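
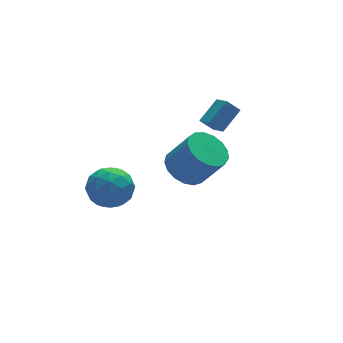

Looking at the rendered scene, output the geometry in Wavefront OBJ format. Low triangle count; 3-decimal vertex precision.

v -2.215 3.785 -0.422
v -1.431 4.648 -0.384
v -0.989 2.712 -1.376
v -0.205 3.575 -1.338
v -0.495 3.008 -0.361
v -1.253 3.671 0.229
v -1.167 3.689 -1.989
v -1.925 4.352 -1.399
v -0.783 4.589 -1.353
v -0.368 4.168 -0.347
v -2.052 3.192 -1.413
v -1.637 2.771 -0.407
v -1.931 4.311 -0.319
v -0.489 3.049 -1.441
v -0.66 2.716 -0.866
v -0.199 3.223 -0.844
v -1.826 3.737 0.041
v -1.365 4.244 0.063
v -0.815 3.28 0.077
v -1.055 3.116 -1.823
v -0.594 3.623 -1.801
v -2.221 4.137 -0.916
v -1.76 4.644 -0.894
v -1.605 4.08 -1.837
v -1.089 4.783 -0.867
v -0.368 4.152 -1.427
v -0.933 4.219 -1.81
v -1.379 4.609 -1.463
v -0.845 4.536 -0.275
v -0.124 3.905 -0.836
v -0.295 3.572 -0.261
v -0.74 3.962 0.085
v -0.464 4.501 -0.844
v -2.296 3.455 -0.924
v -1.575 2.824 -1.485
v -1.68 3.398 -1.845
v -2.125 3.788 -1.499
v -2.052 3.208 -0.333
v -1.331 2.577 -0.893
v -1.041 2.751 -0.297
v -1.487 3.141 0.05
v -1.956 2.859 -0.916
v 0.327 -0.674 3.185
v 1.062 -1.1 2.621
v 1.789 -1.792 4.091
v 1.053 -1.366 4.655
v 1.243 -0.662 2.737
v 1.97 -1.354 4.208
v 1.214 -0.227 2.957
v 1.941 -0.918 4.427
v 0.982 0.106 3.228
v 1.709 -0.586 4.698
v 0.6 0.26 3.49
v 1.327 -0.432 4.96
v 0.155 0.2 3.681
v 0.882 -0.492 5.151
v -0.251 -0.06 3.759
v 0.476 -0.752 5.23
v -0.524 -0.461 3.706
v 0.203 -1.153 5.176
v -0.603 -0.911 3.533
v 0.124 -1.603 5.003
v -0.468 -1.306 3.28
v 0.259 -1.998 4.751
v -0.152 -1.557 3.006
v 0.575 -2.249 4.476
v 0.274 -1.605 2.772
v 1.001 -2.297 4.243
v 0.712 -1.441 2.633
v 1.439 -2.132 4.104
v 2.409 1.188 4.063
v 3.465 1.633 4.815
v 2.373 2.069 3.591
v 3.429 2.514 4.343
v 2.931 0.906 3.497
v 3.987 1.351 4.249
v 2.895 1.787 3.025
v 3.951 2.232 3.777
f 1 38 17
f 38 12 41
f 17 41 6
f 38 41 17
f 1 17 13
f 17 6 18
f 13 18 2
f 17 18 13
f 1 13 22
f 13 2 23
f 22 23 8
f 13 23 22
f 1 22 34
f 22 8 37
f 34 37 11
f 22 37 34
f 1 34 38
f 34 11 42
f 38 42 12
f 34 42 38
f 2 18 29
f 18 6 32
f 29 32 10
f 18 32 29
f 6 41 19
f 41 12 40
f 19 40 5
f 41 40 19
f 12 42 39
f 42 11 35
f 39 35 3
f 42 35 39
f 11 37 36
f 37 8 24
f 36 24 7
f 37 24 36
f 8 23 28
f 23 2 25
f 28 25 9
f 23 25 28
f 4 30 16
f 30 10 31
f 16 31 5
f 30 31 16
f 4 16 14
f 16 5 15
f 14 15 3
f 16 15 14
f 4 14 21
f 14 3 20
f 21 20 7
f 14 20 21
f 4 21 26
f 21 7 27
f 26 27 9
f 21 27 26
f 4 26 30
f 26 9 33
f 30 33 10
f 26 33 30
f 5 31 19
f 31 10 32
f 19 32 6
f 31 32 19
f 3 15 39
f 15 5 40
f 39 40 12
f 15 40 39
f 7 20 36
f 20 3 35
f 36 35 11
f 20 35 36
f 9 27 28
f 27 7 24
f 28 24 8
f 27 24 28
f 10 33 29
f 33 9 25
f 29 25 2
f 33 25 29
f 44 43 47
f 44 47 45
f 45 47 48
f 45 48 46
f 47 43 49
f 47 49 48
f 48 49 50
f 48 50 46
f 49 43 51
f 49 51 50
f 50 51 52
f 50 52 46
f 51 43 53
f 51 53 52
f 52 53 54
f 52 54 46
f 53 43 55
f 53 55 54
f 54 55 56
f 54 56 46
f 55 43 57
f 55 57 56
f 56 57 58
f 56 58 46
f 57 43 59
f 57 59 58
f 58 59 60
f 58 60 46
f 59 43 61
f 59 61 60
f 60 61 62
f 60 62 46
f 61 43 63
f 61 63 62
f 62 63 64
f 62 64 46
f 63 43 65
f 63 65 64
f 64 65 66
f 64 66 46
f 65 43 67
f 65 67 66
f 66 67 68
f 66 68 46
f 67 43 69
f 67 69 68
f 68 69 70
f 68 70 46
f 69 43 44
f 69 44 70
f 70 44 45
f 70 45 46
f 72 74 71
f 75 72 71
f 71 74 73
f 73 75 71
f 72 78 74
f 76 72 75
f 76 78 72
f 74 78 73
f 77 75 73
f 73 78 77
f 77 76 75
f 78 76 77



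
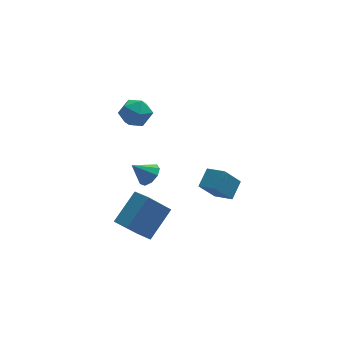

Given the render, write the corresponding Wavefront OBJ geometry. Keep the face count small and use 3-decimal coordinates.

v -3.253 1.754 -1.287
v -2.743 1.647 -0.761
v -4.147 1.786 -0.413
v -2.806 2.143 -0.843
v -3.078 2.457 -1.132
v -3.432 2.442 -1.494
v -3.702 2.105 -1.759
v -3.762 1.605 -1.802
v -3.584 1.174 -1.605
v -3.251 1.015 -1.258
v -2.919 1.202 -0.925
v -0.221 -0.337 -1.118
v 0.367 0.468 -0.467
v -0.963 0.485 -1.464
v -0.375 1.29 -0.814
v 0.675 -0.03 -2.306
v 1.263 0.775 -1.656
v -0.067 0.792 -2.653
v 0.521 1.597 -2.002
v -3.7 -1.207 -3.828
v -4.889 -1.506 -2.416
v -4.239 -0.283 -4.086
v -5.428 -0.582 -2.674
v -2.472 -0.138 -2.566
v -3.661 -0.437 -1.154
v -3.011 0.786 -2.824
v -4.2 0.487 -1.412
v -3.972 2.783 2.999
v -3.304 2.152 2.773
v -4.456 1.868 4.127
v -3.788 1.237 3.901
v -3.544 2.067 4.283
v -3.245 2.633 3.586
v -4.515 1.387 3.314
v -4.216 1.953 2.617
v -3.64 1.289 2.968
v -3.04 1.71 3.567
v -4.72 2.31 3.333
v -4.12 2.731 3.932
f 2 1 4
f 2 4 3
f 4 1 5
f 4 5 3
f 5 1 6
f 5 6 3
f 6 1 7
f 6 7 3
f 7 1 8
f 7 8 3
f 8 1 9
f 8 9 3
f 9 1 10
f 9 10 3
f 10 1 11
f 10 11 3
f 11 1 2
f 11 2 3
f 13 15 12
f 16 13 12
f 12 15 14
f 14 16 12
f 13 19 15
f 17 13 16
f 17 19 13
f 15 19 14
f 18 16 14
f 14 19 18
f 18 17 16
f 19 17 18
f 21 23 20
f 24 21 20
f 20 23 22
f 22 24 20
f 21 27 23
f 25 21 24
f 25 27 21
f 23 27 22
f 26 24 22
f 22 27 26
f 26 25 24
f 27 25 26
f 28 39 33
f 28 33 29
f 28 29 35
f 28 35 38
f 28 38 39
f 29 33 37
f 33 39 32
f 39 38 30
f 38 35 34
f 35 29 36
f 31 37 32
f 31 32 30
f 31 30 34
f 31 34 36
f 31 36 37
f 32 37 33
f 30 32 39
f 34 30 38
f 36 34 35
f 37 36 29



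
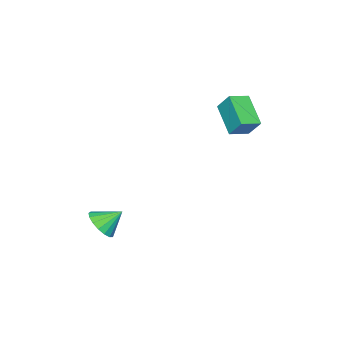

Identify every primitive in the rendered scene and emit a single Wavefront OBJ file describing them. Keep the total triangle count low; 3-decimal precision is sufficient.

v 3.52 -2.926 -3.332
v 4.196 -2.194 -3.408
v 2.76 -2.134 -2.448
v 3.885 -2.1 -3.76
v 3.49 -2.195 -4.013
v 3.102 -2.457 -4.111
v 2.81 -2.827 -4.03
v 2.68 -3.22 -3.789
v 2.742 -3.546 -3.444
v 2.983 -3.729 -3.073
v 3.346 -3.729 -2.762
v 3.749 -3.545 -2.581
v 4.1 -3.219 -2.572
v 4.317 -2.826 -2.738
v 4.352 -2.456 -3.04
v -3.187 -0.411 3.175
v -3.114 0.385 4.239
v -4.261 0.086 2.878
v -4.188 0.881 3.941
v -2.212 1.019 2.039
v -2.139 1.814 3.102
v -3.286 1.515 1.741
v -3.213 2.311 2.805
f 2 1 4
f 2 4 3
f 4 1 5
f 4 5 3
f 5 1 6
f 5 6 3
f 6 1 7
f 6 7 3
f 7 1 8
f 7 8 3
f 8 1 9
f 8 9 3
f 9 1 10
f 9 10 3
f 10 1 11
f 10 11 3
f 11 1 12
f 11 12 3
f 12 1 13
f 12 13 3
f 13 1 14
f 13 14 3
f 14 1 15
f 14 15 3
f 15 1 2
f 15 2 3
f 17 19 16
f 20 17 16
f 16 19 18
f 18 20 16
f 17 23 19
f 21 17 20
f 21 23 17
f 19 23 18
f 22 20 18
f 18 23 22
f 22 21 20
f 23 21 22



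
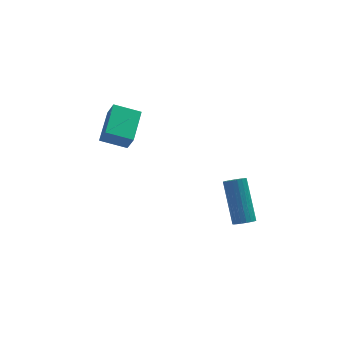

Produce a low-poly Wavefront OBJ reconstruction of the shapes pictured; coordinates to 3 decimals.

v -4.806 2.877 0.714
v -4.617 2.469 1.585
v -4.166 4.273 1.23
v -3.976 3.865 2.1
v -3.684 2.515 0.3
v -3.494 2.107 1.17
v -3.043 3.911 0.815
v -2.854 3.503 1.686
v 1.101 1.139 -4.676
v 1.556 1.33 -4.839
v 1.495 2.832 -3.246
v 1.039 2.641 -3.084
v 1.415 1.446 -4.954
v 1.354 2.948 -3.362
v 1.219 1.509 -5.021
v 1.158 3.012 -3.429
v 1.003 1.509 -5.029
v 0.942 3.011 -3.436
v 0.804 1.444 -4.975
v 0.743 2.946 -3.383
v 0.656 1.326 -4.87
v 0.595 2.829 -3.278
v 0.585 1.176 -4.731
v 0.524 2.679 -3.139
v 0.603 1.02 -4.583
v 0.542 2.522 -2.991
v 0.707 0.884 -4.451
v 0.646 2.386 -2.859
v 0.879 0.792 -4.358
v 0.818 2.295 -2.765
v 1.09 0.761 -4.32
v 1.028 2.263 -2.727
v 1.302 0.794 -4.343
v 1.241 2.296 -2.751
v 1.48 0.887 -4.424
v 1.418 2.389 -2.832
v 1.592 1.024 -4.549
v 1.53 2.526 -2.956
v 1.619 1.18 -4.695
v 1.557 2.683 -3.103
f 2 4 1
f 5 2 1
f 1 4 3
f 3 5 1
f 2 8 4
f 6 2 5
f 6 8 2
f 4 8 3
f 7 5 3
f 3 8 7
f 7 6 5
f 8 6 7
f 10 9 13
f 10 13 11
f 11 13 14
f 11 14 12
f 13 9 15
f 13 15 14
f 14 15 16
f 14 16 12
f 15 9 17
f 15 17 16
f 16 17 18
f 16 18 12
f 17 9 19
f 17 19 18
f 18 19 20
f 18 20 12
f 19 9 21
f 19 21 20
f 20 21 22
f 20 22 12
f 21 9 23
f 21 23 22
f 22 23 24
f 22 24 12
f 23 9 25
f 23 25 24
f 24 25 26
f 24 26 12
f 25 9 27
f 25 27 26
f 26 27 28
f 26 28 12
f 27 9 29
f 27 29 28
f 28 29 30
f 28 30 12
f 29 9 31
f 29 31 30
f 30 31 32
f 30 32 12
f 31 9 33
f 31 33 32
f 32 33 34
f 32 34 12
f 33 9 35
f 33 35 34
f 34 35 36
f 34 36 12
f 35 9 37
f 35 37 36
f 36 37 38
f 36 38 12
f 37 9 39
f 37 39 38
f 38 39 40
f 38 40 12
f 39 9 10
f 39 10 40
f 40 10 11
f 40 11 12



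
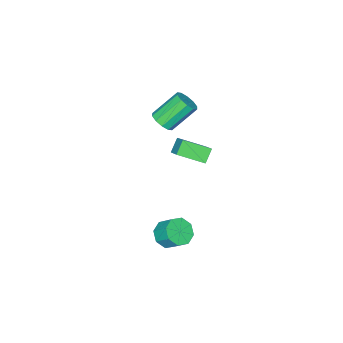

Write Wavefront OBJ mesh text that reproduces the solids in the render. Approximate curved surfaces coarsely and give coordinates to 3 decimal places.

v -1.231 -1.295 -0.769
v -0.691 -0.423 -0.055
v -2.176 -0.162 -1.439
v -1.636 0.71 -0.724
v -0.584 -1.15 -1.436
v -0.044 -0.278 -0.721
v -1.529 -0.017 -2.105
v -0.989 0.855 -1.391
v 3.817 2.596 -2.62
v 4.404 2.994 -3.033
v 4.389 3.803 -2.272
v 3.803 3.404 -1.86
v 3.826 3.157 -3.217
v 3.812 3.966 -2.457
v 3.244 2.992 -3.052
v 3.229 3.8 -2.292
v 2.997 2.594 -2.634
v 2.983 3.403 -1.874
v 3.231 2.197 -2.208
v 3.216 3.006 -1.447
v 3.808 2.034 -2.023
v 3.794 2.843 -1.263
v 4.391 2.2 -2.188
v 4.376 3.008 -1.428
v 4.637 2.597 -2.606
v 4.623 3.406 -1.846
v -2.065 -3.107 -1.052
v -1.676 -3.454 -0.528
v -2.885 -2.78 0.817
v -3.275 -2.433 0.292
v -1.5 -3.035 -0.58
v -2.71 -2.361 0.765
v -1.541 -2.643 -0.812
v -2.75 -1.97 0.532
v -1.781 -2.429 -1.137
v -2.991 -1.755 0.208
v -2.131 -2.473 -1.429
v -3.34 -1.799 -0.084
v -2.455 -2.76 -1.577
v -3.664 -2.086 -0.232
v -2.63 -3.179 -1.525
v -3.84 -2.505 -0.18
v -2.59 -3.57 -1.292
v -3.799 -2.897 0.052
v -2.349 -3.785 -0.968
v -3.559 -3.111 0.377
v -2 -3.741 -0.676
v -3.209 -3.067 0.669
f 2 4 1
f 5 2 1
f 1 4 3
f 3 5 1
f 2 8 4
f 6 2 5
f 6 8 2
f 4 8 3
f 7 5 3
f 3 8 7
f 7 6 5
f 8 6 7
f 10 9 13
f 10 13 11
f 11 13 14
f 11 14 12
f 13 9 15
f 13 15 14
f 14 15 16
f 14 16 12
f 15 9 17
f 15 17 16
f 16 17 18
f 16 18 12
f 17 9 19
f 17 19 18
f 18 19 20
f 18 20 12
f 19 9 21
f 19 21 20
f 20 21 22
f 20 22 12
f 21 9 23
f 21 23 22
f 22 23 24
f 22 24 12
f 23 9 25
f 23 25 24
f 24 25 26
f 24 26 12
f 25 9 10
f 25 10 26
f 26 10 11
f 26 11 12
f 28 27 31
f 28 31 29
f 29 31 32
f 29 32 30
f 31 27 33
f 31 33 32
f 32 33 34
f 32 34 30
f 33 27 35
f 33 35 34
f 34 35 36
f 34 36 30
f 35 27 37
f 35 37 36
f 36 37 38
f 36 38 30
f 37 27 39
f 37 39 38
f 38 39 40
f 38 40 30
f 39 27 41
f 39 41 40
f 40 41 42
f 40 42 30
f 41 27 43
f 41 43 42
f 42 43 44
f 42 44 30
f 43 27 45
f 43 45 44
f 44 45 46
f 44 46 30
f 45 27 47
f 45 47 46
f 46 47 48
f 46 48 30
f 47 27 28
f 47 28 48
f 48 28 29
f 48 29 30



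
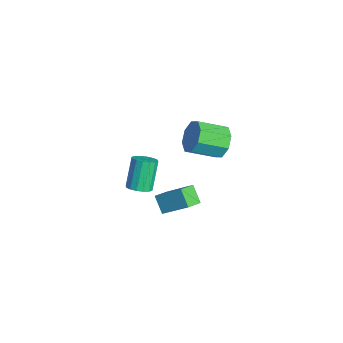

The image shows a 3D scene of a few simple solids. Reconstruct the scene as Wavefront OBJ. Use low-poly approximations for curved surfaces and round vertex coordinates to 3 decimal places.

v -0.498 3.824 3.438
v -0.174 3.402 2.568
v -0.218 1.794 3.331
v -0.542 2.216 4.202
v 0.415 3.608 3.037
v 0.371 2.001 3.801
v 0.469 3.941 3.741
v 0.425 2.334 4.505
v -0.043 4.205 4.268
v -0.087 2.598 5.031
v -0.822 4.246 4.309
v -0.866 2.638 5.072
v -1.411 4.039 3.839
v -1.455 2.432 4.603
v -1.465 3.706 3.135
v -1.509 2.099 3.899
v -0.953 3.442 2.609
v -0.997 1.835 3.372
v -2.515 -0.158 -1.492
v -2.168 -0.702 -1.15
v -2.998 -0.186 0.514
v -3.345 0.358 0.172
v -1.934 -0.406 -1.126
v -2.765 0.11 0.539
v -1.856 -0.043 -1.199
v -2.687 0.472 0.465
v -1.954 0.288 -1.351
v -2.785 0.804 0.313
v -2.203 0.501 -1.54
v -3.034 1.016 0.124
v -2.535 0.536 -1.717
v -3.366 1.052 -0.053
v -2.862 0.386 -1.834
v -3.692 0.902 -0.17
v -3.095 0.09 -1.859
v -3.926 0.606 -0.194
v -3.173 -0.272 -1.785
v -4.004 0.243 -0.121
v -3.075 -0.604 -1.633
v -3.906 -0.088 0.031
v -2.826 -0.816 -1.444
v -3.657 -0.301 0.22
v -2.494 -0.852 -1.267
v -3.325 -0.336 0.397
v -2.504 1.773 -3.772
v -3.315 1.552 -2.916
v -1.604 3.001 -2.602
v -2.416 2.781 -1.746
v -1.884 0.959 -3.394
v -2.696 0.739 -2.538
v -0.985 2.188 -2.224
v -1.796 1.967 -1.368
f 2 1 5
f 2 5 3
f 3 5 6
f 3 6 4
f 5 1 7
f 5 7 6
f 6 7 8
f 6 8 4
f 7 1 9
f 7 9 8
f 8 9 10
f 8 10 4
f 9 1 11
f 9 11 10
f 10 11 12
f 10 12 4
f 11 1 13
f 11 13 12
f 12 13 14
f 12 14 4
f 13 1 15
f 13 15 14
f 14 15 16
f 14 16 4
f 15 1 17
f 15 17 16
f 16 17 18
f 16 18 4
f 17 1 2
f 17 2 18
f 18 2 3
f 18 3 4
f 20 19 23
f 20 23 21
f 21 23 24
f 21 24 22
f 23 19 25
f 23 25 24
f 24 25 26
f 24 26 22
f 25 19 27
f 25 27 26
f 26 27 28
f 26 28 22
f 27 19 29
f 27 29 28
f 28 29 30
f 28 30 22
f 29 19 31
f 29 31 30
f 30 31 32
f 30 32 22
f 31 19 33
f 31 33 32
f 32 33 34
f 32 34 22
f 33 19 35
f 33 35 34
f 34 35 36
f 34 36 22
f 35 19 37
f 35 37 36
f 36 37 38
f 36 38 22
f 37 19 39
f 37 39 38
f 38 39 40
f 38 40 22
f 39 19 41
f 39 41 40
f 40 41 42
f 40 42 22
f 41 19 43
f 41 43 42
f 42 43 44
f 42 44 22
f 43 19 20
f 43 20 44
f 44 20 21
f 44 21 22
f 46 48 45
f 49 46 45
f 45 48 47
f 47 49 45
f 46 52 48
f 50 46 49
f 50 52 46
f 48 52 47
f 51 49 47
f 47 52 51
f 51 50 49
f 52 50 51



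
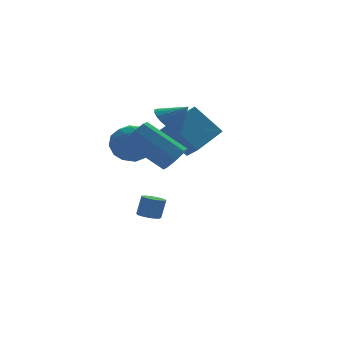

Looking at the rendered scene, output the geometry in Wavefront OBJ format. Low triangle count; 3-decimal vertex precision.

v 0.042 1.49 -3.567
v 0.32 1.96 -3.688
v 0.617 2.04 -2.694
v 0.338 1.57 -2.573
v -0.04 2.044 -3.587
v 0.257 2.124 -2.593
v -0.362 1.868 -3.477
v -0.065 1.948 -2.483
v -0.495 1.515 -3.408
v -0.198 1.595 -2.415
v -0.377 1.151 -3.414
v -0.08 1.231 -2.421
v -0.063 0.945 -3.492
v 0.233 1.025 -2.498
v 0.299 0.994 -3.604
v 0.596 1.074 -2.61
v 0.542 1.276 -3.699
v 0.839 1.355 -2.705
v 0.55 1.657 -3.732
v 0.847 1.737 -2.739
v 1.205 2.799 0.969
v 1.338 2.03 1.529
v 2.852 3.561 1.626
v 2.985 2.793 2.185
v 2.155 1.947 -0.425
v 2.288 1.179 0.134
v 3.802 2.71 0.231
v 3.935 1.941 0.791
v 0.4 0.327 2.42
v 0.739 -0.153 1.835
v 1.12 -0.187 3.26
v 0.945 0.124 1.828
v 1.057 0.436 1.924
v 1.054 0.73 2.106
v 0.939 0.953 2.342
v 0.731 1.069 2.591
v 0.465 1.057 2.811
v 0.188 0.918 2.964
v -0.052 0.677 3.022
v -0.214 0.376 2.976
v -0.27 0.066 2.834
v -0.21 -0.198 2.621
v -0.045 -0.372 2.373
v 0.198 -0.425 2.133
v 0.475 -0.347 1.942
v -0.94 -3.018 1.421
v -0.405 -3.029 1.918
v -1.565 -1.713 3.195
v -2.1 -1.702 2.699
v -0.345 -2.615 1.547
v -1.504 -1.299 2.825
v -0.633 -2.438 1.102
v -1.792 -1.122 2.38
v -1.101 -2.6 0.845
v -2.261 -1.284 2.122
v -1.475 -3.007 0.925
v -2.635 -1.691 2.202
v -1.536 -3.421 1.295
v -2.695 -2.105 2.573
v -1.248 -3.598 1.74
v -2.407 -2.282 3.018
v -0.779 -3.436 1.998
v -1.939 -2.12 3.275
v -2.38 -0.197 1.014
v -1.79 0.663 1.148
v -1.27 -1.103 1.932
v -0.68 -0.243 2.066
v -1.62 -0.313 2.532
v -2.306 0.247 1.964
v -0.754 -0.687 1.116
v -1.44 -0.127 0.548
v -0.785 0.36 1.211
v -1.32 0.591 2.086
v -1.74 -1.031 0.994
v -2.275 -0.8 1.869
v -2.182 0.312 1.001
v -0.878 -0.752 2.079
v -1.43 -0.794 2.353
v -1.083 -0.288 2.432
v -2.486 0.068 1.48
v -2.139 0.573 1.559
v -2.039 -0 2.372
v -0.921 -1.013 1.521
v -0.574 -0.508 1.6
v -1.977 -0.152 0.648
v -1.63 0.354 0.727
v -1.021 -0.44 0.708
v -1.245 0.64 1.116
v -0.592 0.107 1.656
v -0.636 -0.153 1.097
v -1.039 0.176 0.764
v -1.559 0.775 1.631
v -0.907 0.243 2.17
v -1.459 0.202 2.444
v -1.863 0.531 2.111
v -0.969 0.598 1.668
v -2.153 -0.683 0.91
v -1.501 -1.215 1.449
v -1.197 -0.971 0.969
v -1.601 -0.642 0.636
v -2.468 -0.547 1.424
v -1.815 -1.08 1.964
v -2.021 -0.616 2.316
v -2.424 -0.287 1.983
v -2.091 -1.038 1.412
f 2 1 5
f 2 5 3
f 3 5 6
f 3 6 4
f 5 1 7
f 5 7 6
f 6 7 8
f 6 8 4
f 7 1 9
f 7 9 8
f 8 9 10
f 8 10 4
f 9 1 11
f 9 11 10
f 10 11 12
f 10 12 4
f 11 1 13
f 11 13 12
f 12 13 14
f 12 14 4
f 13 1 15
f 13 15 14
f 14 15 16
f 14 16 4
f 15 1 17
f 15 17 16
f 16 17 18
f 16 18 4
f 17 1 19
f 17 19 18
f 18 19 20
f 18 20 4
f 19 1 2
f 19 2 20
f 20 2 3
f 20 3 4
f 22 24 21
f 25 22 21
f 21 24 23
f 23 25 21
f 22 28 24
f 26 22 25
f 26 28 22
f 24 28 23
f 27 25 23
f 23 28 27
f 27 26 25
f 28 26 27
f 30 29 32
f 30 32 31
f 32 29 33
f 32 33 31
f 33 29 34
f 33 34 31
f 34 29 35
f 34 35 31
f 35 29 36
f 35 36 31
f 36 29 37
f 36 37 31
f 37 29 38
f 37 38 31
f 38 29 39
f 38 39 31
f 39 29 40
f 39 40 31
f 40 29 41
f 40 41 31
f 41 29 42
f 41 42 31
f 42 29 43
f 42 43 31
f 43 29 44
f 43 44 31
f 44 29 45
f 44 45 31
f 45 29 30
f 45 30 31
f 47 46 50
f 47 50 48
f 48 50 51
f 48 51 49
f 50 46 52
f 50 52 51
f 51 52 53
f 51 53 49
f 52 46 54
f 52 54 53
f 53 54 55
f 53 55 49
f 54 46 56
f 54 56 55
f 55 56 57
f 55 57 49
f 56 46 58
f 56 58 57
f 57 58 59
f 57 59 49
f 58 46 60
f 58 60 59
f 59 60 61
f 59 61 49
f 60 46 62
f 60 62 61
f 61 62 63
f 61 63 49
f 62 46 47
f 62 47 63
f 63 47 48
f 63 48 49
f 64 101 80
f 101 75 104
f 80 104 69
f 101 104 80
f 64 80 76
f 80 69 81
f 76 81 65
f 80 81 76
f 64 76 85
f 76 65 86
f 85 86 71
f 76 86 85
f 64 85 97
f 85 71 100
f 97 100 74
f 85 100 97
f 64 97 101
f 97 74 105
f 101 105 75
f 97 105 101
f 65 81 92
f 81 69 95
f 92 95 73
f 81 95 92
f 69 104 82
f 104 75 103
f 82 103 68
f 104 103 82
f 75 105 102
f 105 74 98
f 102 98 66
f 105 98 102
f 74 100 99
f 100 71 87
f 99 87 70
f 100 87 99
f 71 86 91
f 86 65 88
f 91 88 72
f 86 88 91
f 67 93 79
f 93 73 94
f 79 94 68
f 93 94 79
f 67 79 77
f 79 68 78
f 77 78 66
f 79 78 77
f 67 77 84
f 77 66 83
f 84 83 70
f 77 83 84
f 67 84 89
f 84 70 90
f 89 90 72
f 84 90 89
f 67 89 93
f 89 72 96
f 93 96 73
f 89 96 93
f 68 94 82
f 94 73 95
f 82 95 69
f 94 95 82
f 66 78 102
f 78 68 103
f 102 103 75
f 78 103 102
f 70 83 99
f 83 66 98
f 99 98 74
f 83 98 99
f 72 90 91
f 90 70 87
f 91 87 71
f 90 87 91
f 73 96 92
f 96 72 88
f 92 88 65
f 96 88 92



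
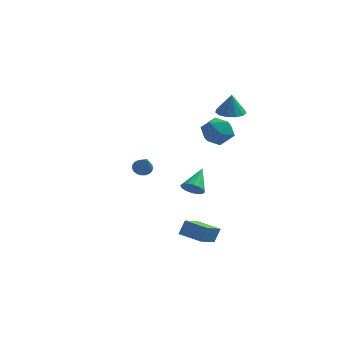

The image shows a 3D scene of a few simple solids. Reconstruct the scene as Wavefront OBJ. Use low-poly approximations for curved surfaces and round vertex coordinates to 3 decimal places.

v 3.261 3.922 1.75
v 4.039 3.975 1.725
v 3.299 3.938 2.95
v 3.887 4.387 1.725
v 3.536 4.652 1.732
v 3.098 4.685 1.745
v 2.712 4.475 1.76
v 2.5 4.091 1.772
v 2.53 3.652 1.777
v 2.792 3.299 1.773
v 3.203 3.144 1.762
v 3.633 3.236 1.748
v 3.944 3.546 1.734
v 2.417 -1.935 -0.665
v 2.883 -1.792 -1.031
v 2.683 -0.785 0.125
v 2.632 -1.647 -1.157
v 2.324 -1.579 -1.152
v 2.04 -1.607 -1.015
v 1.858 -1.722 -0.785
v 1.825 -1.895 -0.523
v 1.95 -2.078 -0.299
v 2.201 -2.223 -0.172
v 2.509 -2.291 -0.178
v 2.793 -2.263 -0.314
v 2.975 -2.147 -0.544
v 3.008 -1.975 -0.807
v 2.452 3.766 0.558
v 3.317 3.663 0.927
v 2.223 2.257 0.673
v 3.088 2.154 1.042
v 2.411 2.591 1.538
v 2.553 3.524 1.467
v 2.987 2.396 0.133
v 3.129 3.329 0.062
v 3.648 2.816 0.665
v 3.292 2.937 1.533
v 2.248 2.983 0.067
v 1.892 3.104 0.935
v 3.469 -1.87 -4.255
v 3.122 -3.478 -3.305
v 2.327 -1.515 -4.071
v 1.98 -3.123 -3.121
v 3.7 -1.497 -3.539
v 3.353 -3.105 -2.589
v 2.558 -1.142 -3.355
v 2.211 -2.75 -2.405
v -1.259 3.947 -2.71
v -0.812 4.243 -2.645
v -0.841 3.073 -1.59
v -0.958 4.348 -2.509
v -1.155 4.383 -2.408
v -1.37 4.342 -2.359
v -1.567 4.234 -2.371
v -1.71 4.075 -2.441
v -1.775 3.895 -2.558
v -1.75 3.723 -2.701
v -1.641 3.59 -2.845
v -1.466 3.519 -2.966
v -1.255 3.522 -3.043
v -1.045 3.598 -3.062
v -0.871 3.735 -3.02
v -0.765 3.908 -2.924
v -0.744 4.088 -2.792
f 2 1 4
f 2 4 3
f 4 1 5
f 4 5 3
f 5 1 6
f 5 6 3
f 6 1 7
f 6 7 3
f 7 1 8
f 7 8 3
f 8 1 9
f 8 9 3
f 9 1 10
f 9 10 3
f 10 1 11
f 10 11 3
f 11 1 12
f 11 12 3
f 12 1 13
f 12 13 3
f 13 1 2
f 13 2 3
f 15 14 17
f 15 17 16
f 17 14 18
f 17 18 16
f 18 14 19
f 18 19 16
f 19 14 20
f 19 20 16
f 20 14 21
f 20 21 16
f 21 14 22
f 21 22 16
f 22 14 23
f 22 23 16
f 23 14 24
f 23 24 16
f 24 14 25
f 24 25 16
f 25 14 26
f 25 26 16
f 26 14 27
f 26 27 16
f 27 14 15
f 27 15 16
f 28 39 33
f 28 33 29
f 28 29 35
f 28 35 38
f 28 38 39
f 29 33 37
f 33 39 32
f 39 38 30
f 38 35 34
f 35 29 36
f 31 37 32
f 31 32 30
f 31 30 34
f 31 34 36
f 31 36 37
f 32 37 33
f 30 32 39
f 34 30 38
f 36 34 35
f 37 36 29
f 41 43 40
f 44 41 40
f 40 43 42
f 42 44 40
f 41 47 43
f 45 41 44
f 45 47 41
f 43 47 42
f 46 44 42
f 42 47 46
f 46 45 44
f 47 45 46
f 49 48 51
f 49 51 50
f 51 48 52
f 51 52 50
f 52 48 53
f 52 53 50
f 53 48 54
f 53 54 50
f 54 48 55
f 54 55 50
f 55 48 56
f 55 56 50
f 56 48 57
f 56 57 50
f 57 48 58
f 57 58 50
f 58 48 59
f 58 59 50
f 59 48 60
f 59 60 50
f 60 48 61
f 60 61 50
f 61 48 62
f 61 62 50
f 62 48 63
f 62 63 50
f 63 48 64
f 63 64 50
f 64 48 49
f 64 49 50



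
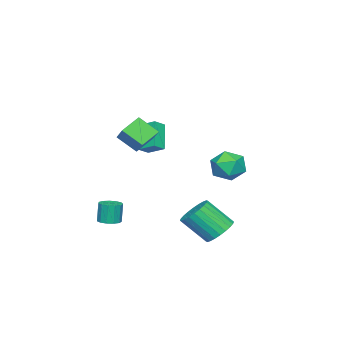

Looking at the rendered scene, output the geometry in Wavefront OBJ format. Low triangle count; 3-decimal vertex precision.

v 1.72 3.958 -2.803
v 2.326 4.588 -2.406
v 2.745 3.312 -1.02
v 2.14 2.682 -1.417
v 2.007 4.674 -2.231
v 2.426 3.398 -0.845
v 1.643 4.65 -2.143
v 2.063 3.375 -0.756
v 1.292 4.522 -2.155
v 1.711 3.246 -0.769
v 1.006 4.307 -2.266
v 1.425 3.031 -0.88
v 0.828 4.039 -2.458
v 1.247 2.763 -1.072
v 0.787 3.759 -2.704
v 1.206 2.483 -1.317
v 0.887 3.509 -2.964
v 1.306 2.234 -1.578
v 1.115 3.328 -3.2
v 1.534 2.052 -1.814
v 1.434 3.242 -3.375
v 1.853 1.966 -1.989
v 1.797 3.265 -3.464
v 2.217 1.99 -2.077
v 2.149 3.394 -3.451
v 2.568 2.118 -2.065
v 2.435 3.609 -3.34
v 2.854 2.333 -1.954
v 2.613 3.877 -3.148
v 3.032 2.601 -1.762
v 2.654 4.157 -2.903
v 3.073 2.881 -1.516
v 2.554 4.406 -2.642
v 2.973 3.131 -1.256
v 2.958 -1.299 3.29
v 2.004 -0.877 3.98
v 2.79 -0.245 2.415
v 1.836 0.176 3.104
v 4.044 -0.356 4.216
v 3.09 0.065 4.905
v 3.876 0.697 3.34
v 2.922 1.119 4.03
v -1.564 -2.567 2.639
v -1.462 -1.522 3.108
v -2.246 -2.32 2.236
v -2.144 -1.275 2.705
v -0.556 -2.045 1.255
v -0.454 -1 1.724
v -1.238 -1.798 0.852
v -1.136 -0.753 1.321
v -3.975 2.477 0.445
v -3.445 2.908 -0.422
v -3.215 0.892 0.122
v -2.685 1.323 -0.745
v -2.41 1.631 0.278
v -2.879 2.61 0.478
v -3.781 1.19 -0.778
v -4.25 2.169 -0.578
v -3.325 2.112 -1.178
v -2.478 2.385 -0.525
v -4.182 1.415 0.225
v -3.335 1.688 0.878
v 0.759 -3.072 -3.725
v 1.2 -3.559 -3.668
v 1.041 -3.556 -2.418
v 0.601 -3.068 -2.475
v 1.392 -3.242 -3.644
v 1.233 -3.238 -2.394
v 1.383 -2.87 -3.646
v 1.224 -2.867 -2.396
v 1.176 -2.562 -3.673
v 1.017 -2.559 -2.423
v 0.837 -2.416 -3.717
v 0.678 -2.413 -2.467
v 0.473 -2.478 -3.763
v 0.314 -2.475 -2.513
v 0.2 -2.729 -3.797
v 0.041 -2.726 -2.547
v 0.105 -3.088 -3.808
v -0.054 -3.085 -2.558
v 0.218 -3.442 -3.793
v 0.059 -3.439 -2.543
v 0.502 -3.679 -3.756
v 0.343 -3.675 -2.506
v 0.869 -3.722 -3.709
v 0.71 -3.719 -2.459
f 2 1 5
f 2 5 3
f 3 5 6
f 3 6 4
f 5 1 7
f 5 7 6
f 6 7 8
f 6 8 4
f 7 1 9
f 7 9 8
f 8 9 10
f 8 10 4
f 9 1 11
f 9 11 10
f 10 11 12
f 10 12 4
f 11 1 13
f 11 13 12
f 12 13 14
f 12 14 4
f 13 1 15
f 13 15 14
f 14 15 16
f 14 16 4
f 15 1 17
f 15 17 16
f 16 17 18
f 16 18 4
f 17 1 19
f 17 19 18
f 18 19 20
f 18 20 4
f 19 1 21
f 19 21 20
f 20 21 22
f 20 22 4
f 21 1 23
f 21 23 22
f 22 23 24
f 22 24 4
f 23 1 25
f 23 25 24
f 24 25 26
f 24 26 4
f 25 1 27
f 25 27 26
f 26 27 28
f 26 28 4
f 27 1 29
f 27 29 28
f 28 29 30
f 28 30 4
f 29 1 31
f 29 31 30
f 30 31 32
f 30 32 4
f 31 1 33
f 31 33 32
f 32 33 34
f 32 34 4
f 33 1 2
f 33 2 34
f 34 2 3
f 34 3 4
f 36 38 35
f 39 36 35
f 35 38 37
f 37 39 35
f 36 42 38
f 40 36 39
f 40 42 36
f 38 42 37
f 41 39 37
f 37 42 41
f 41 40 39
f 42 40 41
f 44 46 43
f 47 44 43
f 43 46 45
f 45 47 43
f 44 50 46
f 48 44 47
f 48 50 44
f 46 50 45
f 49 47 45
f 45 50 49
f 49 48 47
f 50 48 49
f 51 62 56
f 51 56 52
f 51 52 58
f 51 58 61
f 51 61 62
f 52 56 60
f 56 62 55
f 62 61 53
f 61 58 57
f 58 52 59
f 54 60 55
f 54 55 53
f 54 53 57
f 54 57 59
f 54 59 60
f 55 60 56
f 53 55 62
f 57 53 61
f 59 57 58
f 60 59 52
f 64 63 67
f 64 67 65
f 65 67 68
f 65 68 66
f 67 63 69
f 67 69 68
f 68 69 70
f 68 70 66
f 69 63 71
f 69 71 70
f 70 71 72
f 70 72 66
f 71 63 73
f 71 73 72
f 72 73 74
f 72 74 66
f 73 63 75
f 73 75 74
f 74 75 76
f 74 76 66
f 75 63 77
f 75 77 76
f 76 77 78
f 76 78 66
f 77 63 79
f 77 79 78
f 78 79 80
f 78 80 66
f 79 63 81
f 79 81 80
f 80 81 82
f 80 82 66
f 81 63 83
f 81 83 82
f 82 83 84
f 82 84 66
f 83 63 85
f 83 85 84
f 84 85 86
f 84 86 66
f 85 63 64
f 85 64 86
f 86 64 65
f 86 65 66



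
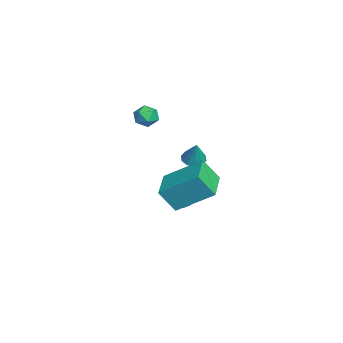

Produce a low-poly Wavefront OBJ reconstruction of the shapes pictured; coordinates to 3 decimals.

v 0.752 -3.026 3.541
v 1.289 -2.794 3.803
v 0.871 -3.906 4.077
v 1.408 -3.674 4.339
v 0.84 -3.422 4.496
v 0.767 -2.877 4.165
v 1.393 -3.823 3.715
v 1.32 -3.278 3.384
v 1.686 -3.286 3.91
v 1.344 -3.039 4.393
v 0.816 -3.661 3.487
v 0.474 -3.414 3.97
v 2.105 -2.615 0.7
v 2.468 -0.922 1.87
v 2.159 -1.878 -0.383
v 2.522 -0.185 0.788
v 3.758 -2.895 0.592
v 4.121 -1.202 1.763
v 3.812 -2.158 -0.49
v 4.175 -0.465 0.68
v 0.768 -1.243 1.056
v 1.169 -0.882 0.843
v 1.272 -1.137 2.184
v 0.889 -0.686 0.949
v 0.562 -0.703 1.097
v 0.315 -0.926 1.228
v 0.24 -1.27 1.294
v 0.367 -1.604 1.269
v 0.648 -1.801 1.162
v 0.974 -1.784 1.015
v 1.222 -1.561 0.884
v 1.297 -1.217 0.818
v -0.575 -1.976 -2.139
v -0.16 -1.837 -1.387
v -1.705 -0.864 -1.721
v 0.054 -1.436 -1.875
v -0.101 -1.352 -2.517
v -0.533 -1.634 -2.938
v -0.99 -2.116 -2.891
v -1.204 -2.516 -2.403
v -1.049 -2.6 -1.761
v -0.617 -2.319 -1.34
f 1 12 6
f 1 6 2
f 1 2 8
f 1 8 11
f 1 11 12
f 2 6 10
f 6 12 5
f 12 11 3
f 11 8 7
f 8 2 9
f 4 10 5
f 4 5 3
f 4 3 7
f 4 7 9
f 4 9 10
f 5 10 6
f 3 5 12
f 7 3 11
f 9 7 8
f 10 9 2
f 14 16 13
f 17 14 13
f 13 16 15
f 15 17 13
f 14 20 16
f 18 14 17
f 18 20 14
f 16 20 15
f 19 17 15
f 15 20 19
f 19 18 17
f 20 18 19
f 22 21 24
f 22 24 23
f 24 21 25
f 24 25 23
f 25 21 26
f 25 26 23
f 26 21 27
f 26 27 23
f 27 21 28
f 27 28 23
f 28 21 29
f 28 29 23
f 29 21 30
f 29 30 23
f 30 21 31
f 30 31 23
f 31 21 32
f 31 32 23
f 32 21 22
f 32 22 23
f 34 33 36
f 34 36 35
f 36 33 37
f 36 37 35
f 37 33 38
f 37 38 35
f 38 33 39
f 38 39 35
f 39 33 40
f 39 40 35
f 40 33 41
f 40 41 35
f 41 33 42
f 41 42 35
f 42 33 34
f 42 34 35



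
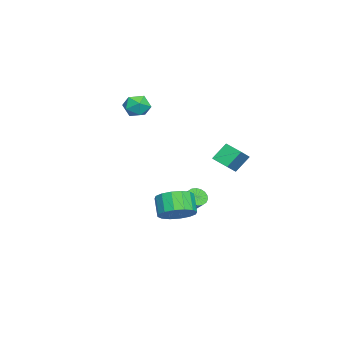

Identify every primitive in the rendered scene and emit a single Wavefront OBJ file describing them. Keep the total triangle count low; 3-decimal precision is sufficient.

v -1.616 -1.782 3.864
v -0.859 -1.351 3.821
v -0.921 -3.009 3.799
v -0.164 -2.578 3.756
v -0.628 -2.57 4.494
v -1.058 -1.812 4.534
v -0.722 -2.548 3.086
v -1.152 -1.79 3.126
v -0.306 -1.824 3.339
v -0.248 -1.837 4.21
v -1.532 -2.523 3.41
v -1.474 -2.536 4.281
v -1.675 3.934 0.286
v -2.126 2.994 0.666
v -0.608 3.709 0.994
v -1.059 2.769 1.374
v -1.161 3.291 -0.694
v -1.612 2.351 -0.314
v -0.094 3.066 0.014
v -0.545 2.126 0.394
v 3.338 1.22 -2.395
v 4.174 0.771 -1.946
v 3.439 0.412 -0.936
v 2.602 0.86 -1.385
v 4.174 1.283 -1.764
v 3.439 0.924 -0.754
v 3.95 1.778 -1.751
v 3.215 1.419 -0.741
v 3.562 2.124 -1.91
v 2.827 1.764 -0.9
v 3.113 2.227 -2.2
v 2.378 1.867 -1.19
v 2.725 2.06 -2.542
v 1.99 1.701 -1.531
v 2.501 1.668 -2.844
v 1.766 1.309 -1.834
v 2.501 1.156 -3.026
v 1.766 0.797 -2.016
v 2.725 0.661 -3.039
v 1.99 0.302 -2.029
v 3.113 0.316 -2.88
v 2.378 -0.044 -1.87
v 3.562 0.213 -2.59
v 2.827 -0.147 -1.58
v 3.95 0.379 -2.249
v 3.215 0.02 -1.238
v -2.128 0.087 -3.919
v -1.608 0.011 -4.302
v -0.613 1.076 -3.164
v -1.132 1.153 -2.781
v -1.735 0.247 -4.412
v -0.739 1.312 -3.273
v -1.94 0.451 -4.424
v -0.944 1.516 -3.286
v -2.181 0.583 -4.336
v -1.186 1.648 -3.198
v -2.413 0.617 -4.166
v -1.417 1.682 -3.027
v -2.587 0.546 -3.947
v -1.592 1.611 -2.808
v -2.671 0.384 -3.722
v -1.676 1.45 -2.583
v -2.647 0.164 -3.536
v -1.652 1.229 -2.398
v -2.521 -0.072 -3.427
v -1.525 0.993 -2.288
v -2.316 -0.276 -3.414
v -1.32 0.789 -2.276
v -2.074 -0.408 -3.502
v -1.079 0.657 -2.364
v -1.843 -0.442 -3.673
v -0.847 0.623 -2.534
v -1.668 -0.371 -3.892
v -0.673 0.694 -2.753
v -1.584 -0.21 -4.117
v -0.589 0.856 -2.978
f 1 12 6
f 1 6 2
f 1 2 8
f 1 8 11
f 1 11 12
f 2 6 10
f 6 12 5
f 12 11 3
f 11 8 7
f 8 2 9
f 4 10 5
f 4 5 3
f 4 3 7
f 4 7 9
f 4 9 10
f 5 10 6
f 3 5 12
f 7 3 11
f 9 7 8
f 10 9 2
f 14 16 13
f 17 14 13
f 13 16 15
f 15 17 13
f 14 20 16
f 18 14 17
f 18 20 14
f 16 20 15
f 19 17 15
f 15 20 19
f 19 18 17
f 20 18 19
f 22 21 25
f 22 25 23
f 23 25 26
f 23 26 24
f 25 21 27
f 25 27 26
f 26 27 28
f 26 28 24
f 27 21 29
f 27 29 28
f 28 29 30
f 28 30 24
f 29 21 31
f 29 31 30
f 30 31 32
f 30 32 24
f 31 21 33
f 31 33 32
f 32 33 34
f 32 34 24
f 33 21 35
f 33 35 34
f 34 35 36
f 34 36 24
f 35 21 37
f 35 37 36
f 36 37 38
f 36 38 24
f 37 21 39
f 37 39 38
f 38 39 40
f 38 40 24
f 39 21 41
f 39 41 40
f 40 41 42
f 40 42 24
f 41 21 43
f 41 43 42
f 42 43 44
f 42 44 24
f 43 21 45
f 43 45 44
f 44 45 46
f 44 46 24
f 45 21 22
f 45 22 46
f 46 22 23
f 46 23 24
f 48 47 51
f 48 51 49
f 49 51 52
f 49 52 50
f 51 47 53
f 51 53 52
f 52 53 54
f 52 54 50
f 53 47 55
f 53 55 54
f 54 55 56
f 54 56 50
f 55 47 57
f 55 57 56
f 56 57 58
f 56 58 50
f 57 47 59
f 57 59 58
f 58 59 60
f 58 60 50
f 59 47 61
f 59 61 60
f 60 61 62
f 60 62 50
f 61 47 63
f 61 63 62
f 62 63 64
f 62 64 50
f 63 47 65
f 63 65 64
f 64 65 66
f 64 66 50
f 65 47 67
f 65 67 66
f 66 67 68
f 66 68 50
f 67 47 69
f 67 69 68
f 68 69 70
f 68 70 50
f 69 47 71
f 69 71 70
f 70 71 72
f 70 72 50
f 71 47 73
f 71 73 72
f 72 73 74
f 72 74 50
f 73 47 75
f 73 75 74
f 74 75 76
f 74 76 50
f 75 47 48
f 75 48 76
f 76 48 49
f 76 49 50



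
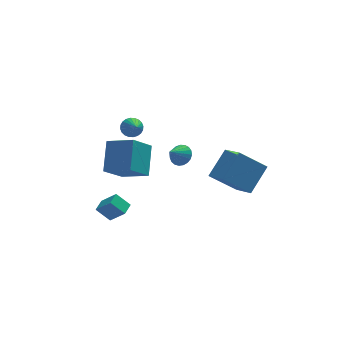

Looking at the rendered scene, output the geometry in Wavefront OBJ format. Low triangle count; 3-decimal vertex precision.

v 0.895 0.052 0.268
v 1.194 0.423 0.808
v 0.165 -0.472 1.032
v 0.973 0.606 0.722
v 0.738 0.693 0.557
v 0.531 0.668 0.342
v 0.387 0.538 0.115
v 0.33 0.323 -0.086
v 0.372 0.062 -0.226
v 0.504 -0.201 -0.28
v 0.703 -0.421 -0.24
v 0.936 -0.558 -0.112
v 1.162 -0.59 0.082
v 1.342 -0.511 0.308
v 1.444 -0.335 0.527
v 1.452 -0.092 0.702
v 1.363 0.177 0.801
v 2.109 -1.754 -0.271
v 2.608 -3.157 0.462
v 3.228 -0.702 0.979
v 3.727 -2.105 1.712
v 3.653 -1.875 -1.552
v 4.152 -3.278 -0.819
v 4.772 -0.823 -0.302
v 5.271 -2.226 0.431
v -1.386 2.975 0.779
v -0.762 2.889 0.55
v -1.254 1.905 1.541
v -0.719 3.042 0.758
v -0.778 3.184 0.969
v -0.929 3.295 1.151
v -1.15 3.358 1.276
v -1.406 3.362 1.326
v -1.66 3.307 1.293
v -1.871 3.202 1.181
v -2.009 3.062 1.008
v -2.052 2.909 0.801
v -1.993 2.766 0.59
v -1.842 2.655 0.408
v -1.621 2.593 0.282
v -1.365 2.589 0.232
v -1.111 2.644 0.266
v -0.9 2.749 0.377
v -2.241 -2.12 1.068
v -1.834 -0.643 2.415
v -3.586 -1.197 0.462
v -3.179 0.28 1.81
v -1.121 -1.3 -0.17
v -0.714 0.177 1.178
v -2.466 -0.377 -0.775
v -2.059 1.1 0.572
v -2.526 -1.752 -2.829
v -3.272 -1.441 -2.054
v -3.271 -1.156 -3.784
v -4.016 -0.844 -3.009
v -2.104 -1.036 -2.711
v -2.849 -0.724 -1.936
v -2.848 -0.439 -3.666
v -3.594 -0.128 -2.891
f 2 1 4
f 2 4 3
f 4 1 5
f 4 5 3
f 5 1 6
f 5 6 3
f 6 1 7
f 6 7 3
f 7 1 8
f 7 8 3
f 8 1 9
f 8 9 3
f 9 1 10
f 9 10 3
f 10 1 11
f 10 11 3
f 11 1 12
f 11 12 3
f 12 1 13
f 12 13 3
f 13 1 14
f 13 14 3
f 14 1 15
f 14 15 3
f 15 1 16
f 15 16 3
f 16 1 17
f 16 17 3
f 17 1 2
f 17 2 3
f 19 21 18
f 22 19 18
f 18 21 20
f 20 22 18
f 19 25 21
f 23 19 22
f 23 25 19
f 21 25 20
f 24 22 20
f 20 25 24
f 24 23 22
f 25 23 24
f 27 26 29
f 27 29 28
f 29 26 30
f 29 30 28
f 30 26 31
f 30 31 28
f 31 26 32
f 31 32 28
f 32 26 33
f 32 33 28
f 33 26 34
f 33 34 28
f 34 26 35
f 34 35 28
f 35 26 36
f 35 36 28
f 36 26 37
f 36 37 28
f 37 26 38
f 37 38 28
f 38 26 39
f 38 39 28
f 39 26 40
f 39 40 28
f 40 26 41
f 40 41 28
f 41 26 42
f 41 42 28
f 42 26 43
f 42 43 28
f 43 26 27
f 43 27 28
f 45 47 44
f 48 45 44
f 44 47 46
f 46 48 44
f 45 51 47
f 49 45 48
f 49 51 45
f 47 51 46
f 50 48 46
f 46 51 50
f 50 49 48
f 51 49 50
f 53 55 52
f 56 53 52
f 52 55 54
f 54 56 52
f 53 59 55
f 57 53 56
f 57 59 53
f 55 59 54
f 58 56 54
f 54 59 58
f 58 57 56
f 59 57 58



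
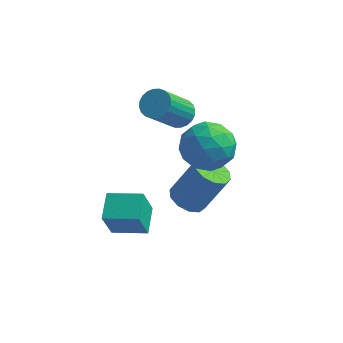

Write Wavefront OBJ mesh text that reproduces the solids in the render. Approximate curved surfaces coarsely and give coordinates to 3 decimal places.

v -3.066 1.375 -0.985
v -2.447 1.243 -0.837
v -3.035 0.112 0.612
v -3.654 0.245 0.465
v -2.489 1.448 -0.694
v -3.077 0.317 0.755
v -2.619 1.642 -0.596
v -3.207 0.512 0.854
v -2.817 1.796 -0.556
v -3.405 0.665 0.894
v -3.053 1.885 -0.582
v -3.641 0.755 0.868
v -3.291 1.897 -0.669
v -3.879 0.767 0.781
v -3.495 1.83 -0.804
v -4.082 0.699 0.645
v -3.633 1.693 -0.967
v -4.221 0.562 0.483
v -3.685 1.508 -1.132
v -4.273 0.377 0.317
v -3.643 1.303 -1.275
v -4.231 0.172 0.174
v -3.513 1.108 -1.374
v -4.101 -0.022 0.076
v -3.315 0.955 -1.414
v -3.903 -0.176 0.036
v -3.079 0.865 -1.388
v -3.667 -0.265 0.062
v -2.841 0.853 -1.301
v -3.429 -0.277 0.149
v -2.638 0.921 -1.165
v -3.225 -0.21 0.284
v -2.499 1.058 -1.003
v -3.087 -0.073 0.447
v -2.391 0.109 -0.937
v -1.769 0.154 -0.027
v -1.231 -1.034 -1.673
v -0.609 -0.989 -0.763
v -1.598 -1.479 -0.732
v -2.314 -0.773 -0.277
v -0.686 -0.107 -1.423
v -1.402 0.599 -0.968
v -0.715 0.02 -0.327
v -1.278 -0.828 0.1
v -1.722 -0.052 -1.8
v -2.285 -0.9 -1.373
v -2.182 0.231 -0.417
v -0.818 -1.111 -1.283
v -1.4 -1.399 -1.265
v -1.034 -1.373 -0.729
v -2.502 -0.313 -0.564
v -2.137 -0.287 -0.029
v -2.036 -1.246 -0.444
v -0.863 -0.593 -1.671
v -0.498 -0.567 -1.136
v -1.966 0.493 -0.971
v -1.6 0.519 -0.435
v -0.964 0.366 -1.256
v -1.196 0.179 -0.058
v -0.515 -0.492 -0.491
v -0.56 0.026 -0.879
v -0.981 0.441 -0.612
v -1.528 -0.319 0.193
v -0.846 -0.99 -0.24
v -1.427 -1.278 -0.222
v -1.848 -0.863 0.045
v -0.908 -0.397 0.016
v -2.154 0.11 -1.46
v -1.472 -0.561 -1.893
v -1.152 -0.017 -1.745
v -1.573 0.398 -1.478
v -2.485 -0.388 -1.209
v -1.804 -1.059 -1.642
v -2.019 -1.321 -1.088
v -2.44 -0.906 -0.821
v -2.092 -0.483 -1.716
v -2.173 -0.685 -3.975
v -1.598 -1.14 -4.176
v -0.752 -0.789 -2.545
v -1.327 -0.335 -2.345
v -1.497 -0.705 -4.322
v -0.651 -0.354 -2.691
v -1.654 -0.263 -4.335
v -0.808 0.088 -2.705
v -2.009 0.018 -4.211
v -1.164 0.369 -2.581
v -2.427 0.03 -3.997
v -1.581 0.381 -2.367
v -2.748 -0.231 -3.775
v -1.902 0.12 -2.144
v -2.849 -0.666 -3.629
v -2.003 -0.315 -1.998
v -2.692 -1.108 -3.615
v -1.846 -0.757 -1.985
v -2.336 -1.389 -3.739
v -1.491 -1.038 -2.109
v -1.919 -1.401 -3.953
v -1.073 -1.05 -2.323
v -4.126 -3.626 -3.598
v -4.312 -4.093 -2.323
v -4.282 -2.559 -3.23
v -4.469 -3.026 -1.955
v -2.811 -3.514 -3.365
v -2.998 -3.981 -2.09
v -2.968 -2.447 -2.997
v -3.154 -2.914 -1.722
f 2 1 5
f 2 5 3
f 3 5 6
f 3 6 4
f 5 1 7
f 5 7 6
f 6 7 8
f 6 8 4
f 7 1 9
f 7 9 8
f 8 9 10
f 8 10 4
f 9 1 11
f 9 11 10
f 10 11 12
f 10 12 4
f 11 1 13
f 11 13 12
f 12 13 14
f 12 14 4
f 13 1 15
f 13 15 14
f 14 15 16
f 14 16 4
f 15 1 17
f 15 17 16
f 16 17 18
f 16 18 4
f 17 1 19
f 17 19 18
f 18 19 20
f 18 20 4
f 19 1 21
f 19 21 20
f 20 21 22
f 20 22 4
f 21 1 23
f 21 23 22
f 22 23 24
f 22 24 4
f 23 1 25
f 23 25 24
f 24 25 26
f 24 26 4
f 25 1 27
f 25 27 26
f 26 27 28
f 26 28 4
f 27 1 29
f 27 29 28
f 28 29 30
f 28 30 4
f 29 1 31
f 29 31 30
f 30 31 32
f 30 32 4
f 31 1 33
f 31 33 32
f 32 33 34
f 32 34 4
f 33 1 2
f 33 2 34
f 34 2 3
f 34 3 4
f 35 72 51
f 72 46 75
f 51 75 40
f 72 75 51
f 35 51 47
f 51 40 52
f 47 52 36
f 51 52 47
f 35 47 56
f 47 36 57
f 56 57 42
f 47 57 56
f 35 56 68
f 56 42 71
f 68 71 45
f 56 71 68
f 35 68 72
f 68 45 76
f 72 76 46
f 68 76 72
f 36 52 63
f 52 40 66
f 63 66 44
f 52 66 63
f 40 75 53
f 75 46 74
f 53 74 39
f 75 74 53
f 46 76 73
f 76 45 69
f 73 69 37
f 76 69 73
f 45 71 70
f 71 42 58
f 70 58 41
f 71 58 70
f 42 57 62
f 57 36 59
f 62 59 43
f 57 59 62
f 38 64 50
f 64 44 65
f 50 65 39
f 64 65 50
f 38 50 48
f 50 39 49
f 48 49 37
f 50 49 48
f 38 48 55
f 48 37 54
f 55 54 41
f 48 54 55
f 38 55 60
f 55 41 61
f 60 61 43
f 55 61 60
f 38 60 64
f 60 43 67
f 64 67 44
f 60 67 64
f 39 65 53
f 65 44 66
f 53 66 40
f 65 66 53
f 37 49 73
f 49 39 74
f 73 74 46
f 49 74 73
f 41 54 70
f 54 37 69
f 70 69 45
f 54 69 70
f 43 61 62
f 61 41 58
f 62 58 42
f 61 58 62
f 44 67 63
f 67 43 59
f 63 59 36
f 67 59 63
f 78 77 81
f 78 81 79
f 79 81 82
f 79 82 80
f 81 77 83
f 81 83 82
f 82 83 84
f 82 84 80
f 83 77 85
f 83 85 84
f 84 85 86
f 84 86 80
f 85 77 87
f 85 87 86
f 86 87 88
f 86 88 80
f 87 77 89
f 87 89 88
f 88 89 90
f 88 90 80
f 89 77 91
f 89 91 90
f 90 91 92
f 90 92 80
f 91 77 93
f 91 93 92
f 92 93 94
f 92 94 80
f 93 77 95
f 93 95 94
f 94 95 96
f 94 96 80
f 95 77 97
f 95 97 96
f 96 97 98
f 96 98 80
f 97 77 78
f 97 78 98
f 98 78 79
f 98 79 80
f 100 102 99
f 103 100 99
f 99 102 101
f 101 103 99
f 100 106 102
f 104 100 103
f 104 106 100
f 102 106 101
f 105 103 101
f 101 106 105
f 105 104 103
f 106 104 105



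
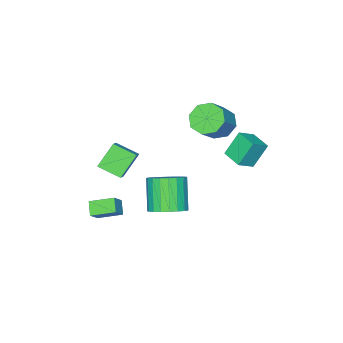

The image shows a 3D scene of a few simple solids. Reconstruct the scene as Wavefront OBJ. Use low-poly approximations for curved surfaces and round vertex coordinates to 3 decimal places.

v -4.075 1.726 2.764
v -3.105 1.547 3.355
v -3.786 2.979 2.67
v -2.816 2.8 3.261
v -3.284 1.44 1.379
v -2.314 1.261 1.97
v -2.995 2.693 1.285
v -2.025 2.514 1.876
v 1.686 1.014 -0.493
v 2.24 1.669 0.147
v 1.389 0.76 1.813
v 0.834 0.106 1.173
v 1.865 1.899 0.081
v 1.014 0.991 1.747
v 1.459 1.977 -0.084
v 0.608 1.068 1.582
v 1.093 1.888 -0.32
v 0.241 0.979 1.346
v 0.828 1.648 -0.586
v -0.023 0.739 1.081
v 0.712 1.298 -0.835
v -0.139 0.39 0.831
v 0.765 0.9 -1.026
v -0.086 -0.009 0.64
v 0.976 0.521 -1.124
v 0.125 -0.387 0.542
v 1.31 0.227 -1.114
v 0.459 -0.681 0.553
v 1.71 0.07 -0.996
v 0.858 -0.839 0.671
v 2.104 0.076 -0.791
v 1.253 -0.833 0.876
v 2.427 0.244 -0.534
v 1.576 -0.665 1.132
v 2.621 0.545 -0.271
v 1.77 -0.363 1.395
v 2.654 0.927 -0.046
v 1.803 0.019 1.62
v 2.519 1.325 0.102
v 1.668 0.417 1.768
v 2.522 -3.511 -2.069
v 3.24 -3.313 -1.315
v 1.725 -2.393 -1.603
v 2.444 -2.194 -0.85
v 2.976 -2.946 -2.65
v 3.695 -2.747 -1.897
v 2.18 -1.827 -2.185
v 2.898 -1.629 -1.431
v -4.484 -1.168 1.961
v -3.787 -1.683 1.35
v -2.519 -1.386 2.548
v -3.216 -0.872 3.159
v -3.818 -0.889 1.186
v -2.549 -0.593 2.384
v -4.238 -0.259 1.475
v -2.97 0.038 2.673
v -4.803 -0.161 2.049
v -3.535 0.135 3.247
v -5.181 -0.654 2.572
v -3.913 -0.357 3.77
v -5.151 -1.447 2.736
v -3.882 -1.151 3.934
v -4.73 -2.078 2.447
v -3.462 -1.781 3.645
v -4.165 -2.175 1.873
v -2.897 -1.879 3.071
v -0.393 -3.167 0.572
v 0.104 -4.412 1.097
v 0.405 -2.557 1.264
v 0.903 -3.802 1.789
v 0.737 -3.238 -0.669
v 1.235 -4.483 -0.144
v 1.536 -2.628 0.023
v 2.033 -3.873 0.548
f 2 4 1
f 5 2 1
f 1 4 3
f 3 5 1
f 2 8 4
f 6 2 5
f 6 8 2
f 4 8 3
f 7 5 3
f 3 8 7
f 7 6 5
f 8 6 7
f 10 9 13
f 10 13 11
f 11 13 14
f 11 14 12
f 13 9 15
f 13 15 14
f 14 15 16
f 14 16 12
f 15 9 17
f 15 17 16
f 16 17 18
f 16 18 12
f 17 9 19
f 17 19 18
f 18 19 20
f 18 20 12
f 19 9 21
f 19 21 20
f 20 21 22
f 20 22 12
f 21 9 23
f 21 23 22
f 22 23 24
f 22 24 12
f 23 9 25
f 23 25 24
f 24 25 26
f 24 26 12
f 25 9 27
f 25 27 26
f 26 27 28
f 26 28 12
f 27 9 29
f 27 29 28
f 28 29 30
f 28 30 12
f 29 9 31
f 29 31 30
f 30 31 32
f 30 32 12
f 31 9 33
f 31 33 32
f 32 33 34
f 32 34 12
f 33 9 35
f 33 35 34
f 34 35 36
f 34 36 12
f 35 9 37
f 35 37 36
f 36 37 38
f 36 38 12
f 37 9 39
f 37 39 38
f 38 39 40
f 38 40 12
f 39 9 10
f 39 10 40
f 40 10 11
f 40 11 12
f 42 44 41
f 45 42 41
f 41 44 43
f 43 45 41
f 42 48 44
f 46 42 45
f 46 48 42
f 44 48 43
f 47 45 43
f 43 48 47
f 47 46 45
f 48 46 47
f 50 49 53
f 50 53 51
f 51 53 54
f 51 54 52
f 53 49 55
f 53 55 54
f 54 55 56
f 54 56 52
f 55 49 57
f 55 57 56
f 56 57 58
f 56 58 52
f 57 49 59
f 57 59 58
f 58 59 60
f 58 60 52
f 59 49 61
f 59 61 60
f 60 61 62
f 60 62 52
f 61 49 63
f 61 63 62
f 62 63 64
f 62 64 52
f 63 49 65
f 63 65 64
f 64 65 66
f 64 66 52
f 65 49 50
f 65 50 66
f 66 50 51
f 66 51 52
f 68 70 67
f 71 68 67
f 67 70 69
f 69 71 67
f 68 74 70
f 72 68 71
f 72 74 68
f 70 74 69
f 73 71 69
f 69 74 73
f 73 72 71
f 74 72 73



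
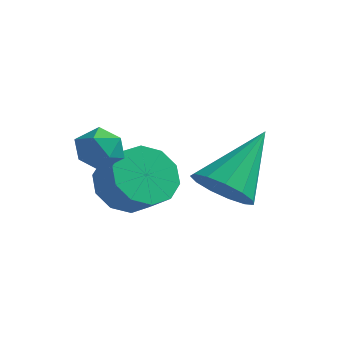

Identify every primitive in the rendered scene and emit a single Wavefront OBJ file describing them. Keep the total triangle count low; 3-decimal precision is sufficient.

v -3.992 -0.9 -1.757
v -3.599 -0.402 -1.45
v -3.261 -0.938 -2.63
v -2.868 -0.44 -2.323
v -2.904 -1.084 -2.041
v -3.356 -1.061 -1.501
v -3.504 -0.279 -2.579
v -3.956 -0.256 -2.039
v -3.298 -0.018 -1.958
v -2.927 -0.516 -1.625
v -3.933 -0.824 -2.455
v -3.562 -1.322 -2.122
v -0.797 0.68 -3.393
v 0.09 0.58 -3.514
v -0.423 2.24 -1.947
v -0.062 0.928 -3.85
v -0.447 1.197 -4.041
v -0.943 1.302 -4.027
v -1.393 1.209 -3.811
v -1.653 0.948 -3.462
v -1.641 0.602 -3.092
v -1.361 0.281 -2.817
v -0.902 0.086 -2.725
v -0.41 0.08 -2.845
v -0.04 0.264 -3.139
v -3.061 -0.061 -3.408
v -2.658 -0.501 -4.134
v -1.896 -0.819 -3.519
v -2.299 -0.379 -2.792
v -2.449 0.04 -4.114
v -1.686 -0.277 -3.498
v -2.473 0.543 -3.824
v -1.711 0.226 -3.208
v -2.723 0.815 -3.375
v -1.96 0.497 -2.759
v -3.101 0.752 -2.939
v -2.339 0.435 -2.323
v -3.464 0.379 -2.681
v -2.702 0.061 -2.066
v -3.674 -0.163 -2.702
v -2.911 -0.48 -2.086
v -3.649 -0.666 -2.992
v -2.887 -0.983 -2.376
v -3.4 -0.937 -3.441
v -2.637 -1.255 -2.825
v -3.021 -0.875 -3.877
v -2.259 -1.192 -3.261
f 1 12 6
f 1 6 2
f 1 2 8
f 1 8 11
f 1 11 12
f 2 6 10
f 6 12 5
f 12 11 3
f 11 8 7
f 8 2 9
f 4 10 5
f 4 5 3
f 4 3 7
f 4 7 9
f 4 9 10
f 5 10 6
f 3 5 12
f 7 3 11
f 9 7 8
f 10 9 2
f 14 13 16
f 14 16 15
f 16 13 17
f 16 17 15
f 17 13 18
f 17 18 15
f 18 13 19
f 18 19 15
f 19 13 20
f 19 20 15
f 20 13 21
f 20 21 15
f 21 13 22
f 21 22 15
f 22 13 23
f 22 23 15
f 23 13 24
f 23 24 15
f 24 13 25
f 24 25 15
f 25 13 14
f 25 14 15
f 27 26 30
f 27 30 28
f 28 30 31
f 28 31 29
f 30 26 32
f 30 32 31
f 31 32 33
f 31 33 29
f 32 26 34
f 32 34 33
f 33 34 35
f 33 35 29
f 34 26 36
f 34 36 35
f 35 36 37
f 35 37 29
f 36 26 38
f 36 38 37
f 37 38 39
f 37 39 29
f 38 26 40
f 38 40 39
f 39 40 41
f 39 41 29
f 40 26 42
f 40 42 41
f 41 42 43
f 41 43 29
f 42 26 44
f 42 44 43
f 43 44 45
f 43 45 29
f 44 26 46
f 44 46 45
f 45 46 47
f 45 47 29
f 46 26 27
f 46 27 47
f 47 27 28
f 47 28 29



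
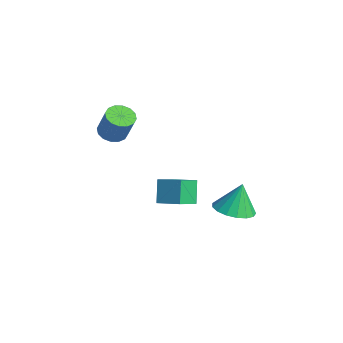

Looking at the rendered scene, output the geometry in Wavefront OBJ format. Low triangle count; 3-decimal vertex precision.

v -1.638 -1.993 -2.455
v -0.543 -1.261 -2.043
v -2.145 -0.872 -3.102
v -1.05 -0.14 -2.69
v -0.95 -2.36 -3.63
v 0.145 -1.628 -3.218
v -1.457 -1.239 -4.277
v -0.362 -0.507 -3.865
v -4.315 -3.191 -0.24
v -3.913 -3.861 -0.359
v -3.204 -3.699 1.122
v -3.605 -3.029 1.24
v -3.672 -3.566 -0.507
v -2.963 -3.403 0.974
v -3.604 -3.17 -0.584
v -2.894 -3.007 0.897
v -3.725 -2.78 -0.568
v -3.016 -2.617 0.913
v -4.005 -2.5 -0.465
v -3.295 -2.338 1.016
v -4.368 -2.405 -0.301
v -3.658 -2.243 1.179
v -4.716 -2.521 -0.122
v -4.007 -2.359 1.359
v -4.957 -2.817 0.026
v -4.248 -2.654 1.507
v -5.026 -3.213 0.103
v -4.316 -3.05 1.584
v -4.904 -3.603 0.087
v -4.195 -3.44 1.568
v -4.625 -3.882 -0.016
v -3.915 -3.72 1.465
v -4.262 -3.977 -0.179
v -3.552 -3.815 1.301
v 1.977 0.341 -2.989
v 2.687 -0.429 -2.726
v 1.903 0.819 -1.391
v 2.983 -0.02 -2.835
v 3.049 0.473 -2.979
v 2.869 0.935 -3.125
v 2.485 1.261 -3.24
v 1.984 1.376 -3.298
v 1.482 1.254 -3.285
v 1.093 0.923 -3.204
v 0.907 0.459 -3.074
v 0.966 -0.032 -2.925
v 1.256 -0.438 -2.79
v 1.712 -0.665 -2.701
v 2.228 -0.662 -2.678
f 2 4 1
f 5 2 1
f 1 4 3
f 3 5 1
f 2 8 4
f 6 2 5
f 6 8 2
f 4 8 3
f 7 5 3
f 3 8 7
f 7 6 5
f 8 6 7
f 10 9 13
f 10 13 11
f 11 13 14
f 11 14 12
f 13 9 15
f 13 15 14
f 14 15 16
f 14 16 12
f 15 9 17
f 15 17 16
f 16 17 18
f 16 18 12
f 17 9 19
f 17 19 18
f 18 19 20
f 18 20 12
f 19 9 21
f 19 21 20
f 20 21 22
f 20 22 12
f 21 9 23
f 21 23 22
f 22 23 24
f 22 24 12
f 23 9 25
f 23 25 24
f 24 25 26
f 24 26 12
f 25 9 27
f 25 27 26
f 26 27 28
f 26 28 12
f 27 9 29
f 27 29 28
f 28 29 30
f 28 30 12
f 29 9 31
f 29 31 30
f 30 31 32
f 30 32 12
f 31 9 33
f 31 33 32
f 32 33 34
f 32 34 12
f 33 9 10
f 33 10 34
f 34 10 11
f 34 11 12
f 36 35 38
f 36 38 37
f 38 35 39
f 38 39 37
f 39 35 40
f 39 40 37
f 40 35 41
f 40 41 37
f 41 35 42
f 41 42 37
f 42 35 43
f 42 43 37
f 43 35 44
f 43 44 37
f 44 35 45
f 44 45 37
f 45 35 46
f 45 46 37
f 46 35 47
f 46 47 37
f 47 35 48
f 47 48 37
f 48 35 49
f 48 49 37
f 49 35 36
f 49 36 37



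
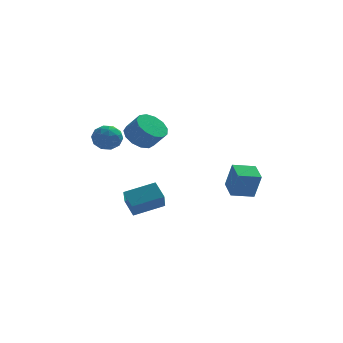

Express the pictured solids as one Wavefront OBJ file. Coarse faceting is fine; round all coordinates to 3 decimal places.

v -4.789 2.338 1.051
v -4.447 2.746 1.82
v -3.493 1.574 0.88
v -3.151 1.982 1.649
v -3.846 1.36 1.72
v -4.647 1.832 1.825
v -3.293 2.488 0.875
v -4.094 2.96 0.98
v -3.522 2.839 1.711
v -3.864 2.142 2.233
v -4.076 2.178 0.467
v -4.418 1.481 0.989
v -4.732 2.609 1.451
v -3.208 1.711 1.249
v -3.617 1.345 1.291
v -3.416 1.585 1.743
v -4.85 2.072 1.454
v -4.648 2.312 1.906
v -4.295 1.497 1.847
v -3.292 2.008 0.794
v -3.09 2.248 1.246
v -4.524 2.735 0.957
v -4.323 2.975 1.409
v -3.645 2.823 0.853
v -3.987 2.904 1.839
v -3.225 2.455 1.738
v -3.309 2.752 1.283
v -3.779 3.029 1.345
v -4.188 2.494 2.146
v -3.426 2.045 2.045
v -3.835 1.679 2.087
v -4.306 1.957 2.149
v -3.644 2.548 2.082
v -4.514 2.275 0.655
v -3.752 1.826 0.554
v -3.634 2.363 0.551
v -4.105 2.641 0.613
v -4.715 1.865 0.962
v -3.953 1.416 0.861
v -4.161 1.291 1.355
v -4.631 1.568 1.417
v -4.296 1.772 0.618
v -2.567 3.398 -5.152
v -2.621 2.415 -4.061
v -3.057 4.288 -4.375
v -3.111 3.305 -3.283
v -0.749 3.915 -4.597
v -0.803 2.932 -3.505
v -1.239 4.805 -3.819
v -1.293 3.822 -2.728
v -2.201 3.136 1.079
v -1.352 3.611 0.684
v -0.61 3.119 1.686
v -1.459 2.644 2.081
v -1.6 3.997 1.057
v -0.858 3.505 2.059
v -2.039 4.11 1.438
v -1.297 3.617 2.439
v -2.529 3.913 1.704
v -1.788 3.421 2.706
v -2.915 3.47 1.772
v -2.174 2.978 2.774
v -3.075 2.921 1.62
v -2.333 2.429 2.622
v -2.956 2.44 1.297
v -2.215 1.948 2.298
v -2.598 2.18 0.904
v -1.857 1.688 1.905
v -2.114 2.224 0.567
v -1.372 1.732 1.568
v -1.657 2.557 0.392
v -0.916 2.065 1.394
v -1.373 3.074 0.436
v -0.632 2.582 1.438
v 2.864 1.382 -2.834
v 3.24 1.021 -1.205
v 2.608 2.722 -2.478
v 2.983 2.361 -0.849
v 4.197 1.699 -3.071
v 4.572 1.338 -1.442
v 3.94 3.039 -2.715
v 4.316 2.678 -1.086
f 1 38 17
f 38 12 41
f 17 41 6
f 38 41 17
f 1 17 13
f 17 6 18
f 13 18 2
f 17 18 13
f 1 13 22
f 13 2 23
f 22 23 8
f 13 23 22
f 1 22 34
f 22 8 37
f 34 37 11
f 22 37 34
f 1 34 38
f 34 11 42
f 38 42 12
f 34 42 38
f 2 18 29
f 18 6 32
f 29 32 10
f 18 32 29
f 6 41 19
f 41 12 40
f 19 40 5
f 41 40 19
f 12 42 39
f 42 11 35
f 39 35 3
f 42 35 39
f 11 37 36
f 37 8 24
f 36 24 7
f 37 24 36
f 8 23 28
f 23 2 25
f 28 25 9
f 23 25 28
f 4 30 16
f 30 10 31
f 16 31 5
f 30 31 16
f 4 16 14
f 16 5 15
f 14 15 3
f 16 15 14
f 4 14 21
f 14 3 20
f 21 20 7
f 14 20 21
f 4 21 26
f 21 7 27
f 26 27 9
f 21 27 26
f 4 26 30
f 26 9 33
f 30 33 10
f 26 33 30
f 5 31 19
f 31 10 32
f 19 32 6
f 31 32 19
f 3 15 39
f 15 5 40
f 39 40 12
f 15 40 39
f 7 20 36
f 20 3 35
f 36 35 11
f 20 35 36
f 9 27 28
f 27 7 24
f 28 24 8
f 27 24 28
f 10 33 29
f 33 9 25
f 29 25 2
f 33 25 29
f 44 46 43
f 47 44 43
f 43 46 45
f 45 47 43
f 44 50 46
f 48 44 47
f 48 50 44
f 46 50 45
f 49 47 45
f 45 50 49
f 49 48 47
f 50 48 49
f 52 51 55
f 52 55 53
f 53 55 56
f 53 56 54
f 55 51 57
f 55 57 56
f 56 57 58
f 56 58 54
f 57 51 59
f 57 59 58
f 58 59 60
f 58 60 54
f 59 51 61
f 59 61 60
f 60 61 62
f 60 62 54
f 61 51 63
f 61 63 62
f 62 63 64
f 62 64 54
f 63 51 65
f 63 65 64
f 64 65 66
f 64 66 54
f 65 51 67
f 65 67 66
f 66 67 68
f 66 68 54
f 67 51 69
f 67 69 68
f 68 69 70
f 68 70 54
f 69 51 71
f 69 71 70
f 70 71 72
f 70 72 54
f 71 51 73
f 71 73 72
f 72 73 74
f 72 74 54
f 73 51 52
f 73 52 74
f 74 52 53
f 74 53 54
f 76 78 75
f 79 76 75
f 75 78 77
f 77 79 75
f 76 82 78
f 80 76 79
f 80 82 76
f 78 82 77
f 81 79 77
f 77 82 81
f 81 80 79
f 82 80 81



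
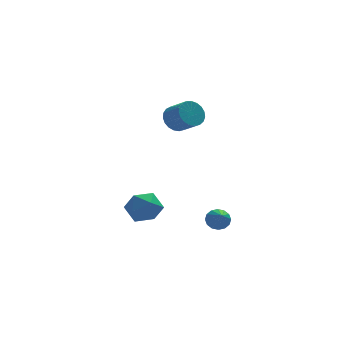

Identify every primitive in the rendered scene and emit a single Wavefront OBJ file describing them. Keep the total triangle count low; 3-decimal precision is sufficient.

v 2.157 -0.545 -4.094
v 2.8 -0.414 -3.852
v 2.043 -1.775 -3.126
v 2.579 -0.224 -3.638
v 2.244 -0.12 -3.545
v 1.886 -0.13 -3.6
v 1.601 -0.251 -3.787
v 1.464 -0.451 -4.057
v 1.513 -0.676 -4.336
v 1.735 -0.866 -4.551
v 2.069 -0.97 -4.644
v 2.427 -0.96 -4.589
v 2.713 -0.839 -4.402
v 2.85 -0.639 -4.132
v 0.385 1.585 2.72
v 1.046 2.125 2.889
v 1.655 1.136 3.67
v 0.995 0.595 3.5
v 0.817 2.198 3.16
v 1.427 1.209 3.941
v 0.514 2.165 3.355
v 1.124 1.176 4.135
v 0.189 2.032 3.44
v 0.798 1.042 4.22
v -0.103 1.821 3.4
v 0.507 0.832 4.181
v -0.31 1.569 3.243
v 0.3 0.58 4.024
v -0.397 1.32 2.995
v 0.213 0.331 3.776
v -0.348 1.117 2.7
v 0.261 0.128 3.481
v -0.173 0.995 2.408
v 0.436 0.005 3.189
v 0.099 0.974 2.17
v 0.708 -0.015 2.951
v 0.42 1.059 2.027
v 1.029 0.07 2.808
v 0.735 1.235 2.004
v 1.345 0.246 2.785
v 0.99 1.472 2.104
v 1.599 0.482 2.885
v 1.14 1.728 2.311
v 1.75 0.738 3.092
v 1.16 1.959 2.589
v 1.769 0.969 3.37
v -1.202 0.26 -2.058
v -0.769 -0.395 -2.864
v -2.771 0.355 -2.976
v -2.338 -0.3 -3.782
v -2.556 -0.729 -2.766
v -1.587 -0.788 -2.198
v -1.953 0.748 -3.642
v -0.984 0.689 -3.074
v -1.234 -0.093 -3.843
v -1.606 -1.006 -3.302
v -1.934 0.966 -2.538
v -2.306 0.053 -1.997
f 2 1 4
f 2 4 3
f 4 1 5
f 4 5 3
f 5 1 6
f 5 6 3
f 6 1 7
f 6 7 3
f 7 1 8
f 7 8 3
f 8 1 9
f 8 9 3
f 9 1 10
f 9 10 3
f 10 1 11
f 10 11 3
f 11 1 12
f 11 12 3
f 12 1 13
f 12 13 3
f 13 1 14
f 13 14 3
f 14 1 2
f 14 2 3
f 16 15 19
f 16 19 17
f 17 19 20
f 17 20 18
f 19 15 21
f 19 21 20
f 20 21 22
f 20 22 18
f 21 15 23
f 21 23 22
f 22 23 24
f 22 24 18
f 23 15 25
f 23 25 24
f 24 25 26
f 24 26 18
f 25 15 27
f 25 27 26
f 26 27 28
f 26 28 18
f 27 15 29
f 27 29 28
f 28 29 30
f 28 30 18
f 29 15 31
f 29 31 30
f 30 31 32
f 30 32 18
f 31 15 33
f 31 33 32
f 32 33 34
f 32 34 18
f 33 15 35
f 33 35 34
f 34 35 36
f 34 36 18
f 35 15 37
f 35 37 36
f 36 37 38
f 36 38 18
f 37 15 39
f 37 39 38
f 38 39 40
f 38 40 18
f 39 15 41
f 39 41 40
f 40 41 42
f 40 42 18
f 41 15 43
f 41 43 42
f 42 43 44
f 42 44 18
f 43 15 45
f 43 45 44
f 44 45 46
f 44 46 18
f 45 15 16
f 45 16 46
f 46 16 17
f 46 17 18
f 47 58 52
f 47 52 48
f 47 48 54
f 47 54 57
f 47 57 58
f 48 52 56
f 52 58 51
f 58 57 49
f 57 54 53
f 54 48 55
f 50 56 51
f 50 51 49
f 50 49 53
f 50 53 55
f 50 55 56
f 51 56 52
f 49 51 58
f 53 49 57
f 55 53 54
f 56 55 48



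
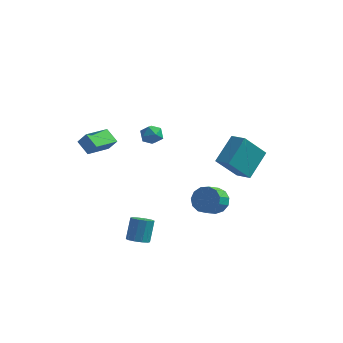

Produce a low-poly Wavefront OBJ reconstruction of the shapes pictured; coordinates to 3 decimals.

v -0.574 -3.098 -4.176
v -0.165 -3.558 -3.913
v -0.157 -2.823 -2.64
v -0.566 -2.362 -2.904
v 0.068 -3.263 -4.085
v 0.077 -2.528 -2.812
v 0.057 -2.905 -4.292
v 0.065 -2.17 -3.019
v -0.196 -2.62 -4.455
v -0.187 -1.885 -3.182
v -0.593 -2.518 -4.511
v -0.585 -1.782 -3.238
v -0.983 -2.637 -4.44
v -0.975 -1.902 -3.167
v -1.217 -2.932 -4.268
v -1.208 -2.197 -2.995
v -1.205 -3.29 -4.061
v -1.197 -2.555 -2.788
v -0.953 -3.575 -3.898
v -0.944 -2.84 -2.625
v -0.555 -3.678 -3.842
v -0.547 -2.942 -2.569
v 3.749 -2.833 -0.111
v 4.24 -2.521 0.536
v 4.002 -3.435 1.157
v 3.511 -3.747 0.511
v 3.787 -2.351 0.613
v 3.549 -3.265 1.234
v 3.321 -2.334 0.46
v 3.084 -3.248 1.081
v 2.992 -2.476 0.125
v 2.754 -3.389 0.747
v 2.902 -2.731 -0.284
v 2.665 -3.644 0.338
v 3.082 -3.018 -0.638
v 2.844 -3.932 -0.016
v 3.473 -3.247 -0.825
v 3.236 -4.161 -0.203
v 3.952 -3.345 -0.785
v 3.714 -4.258 -0.163
v 4.366 -3.28 -0.531
v 4.129 -4.193 0.091
v 4.584 -3.073 -0.144
v 4.347 -3.986 0.478
v 4.537 -2.79 0.254
v 4.3 -3.704 0.875
v -2.935 -4.28 3.06
v -3.679 -3.857 3.633
v -2.339 -2.731 2.689
v -3.084 -2.308 3.262
v -2.416 -4.312 3.758
v -3.161 -3.889 4.331
v -1.821 -2.763 3.387
v -2.565 -2.34 3.96
v -0.869 0.012 3.202
v -0.362 0.065 2.685
v -0.938 -1.145 3.015
v -0.431 -1.092 2.498
v -0.253 -0.987 3.194
v -0.21 -0.272 3.309
v -1.09 -0.808 2.391
v -1.047 -0.093 2.506
v -0.499 -0.441 2.184
v 0.019 -0.552 2.68
v -1.319 -0.528 3.02
v -0.801 -0.639 3.516
v 3.005 1.994 -0.277
v 3.465 3.572 0.964
v 2.061 2.499 -0.57
v 2.52 4.077 0.672
v 4 2.943 -1.852
v 4.459 4.521 -0.61
v 3.055 3.448 -2.144
v 3.515 5.026 -0.903
f 2 1 5
f 2 5 3
f 3 5 6
f 3 6 4
f 5 1 7
f 5 7 6
f 6 7 8
f 6 8 4
f 7 1 9
f 7 9 8
f 8 9 10
f 8 10 4
f 9 1 11
f 9 11 10
f 10 11 12
f 10 12 4
f 11 1 13
f 11 13 12
f 12 13 14
f 12 14 4
f 13 1 15
f 13 15 14
f 14 15 16
f 14 16 4
f 15 1 17
f 15 17 16
f 16 17 18
f 16 18 4
f 17 1 19
f 17 19 18
f 18 19 20
f 18 20 4
f 19 1 21
f 19 21 20
f 20 21 22
f 20 22 4
f 21 1 2
f 21 2 22
f 22 2 3
f 22 3 4
f 24 23 27
f 24 27 25
f 25 27 28
f 25 28 26
f 27 23 29
f 27 29 28
f 28 29 30
f 28 30 26
f 29 23 31
f 29 31 30
f 30 31 32
f 30 32 26
f 31 23 33
f 31 33 32
f 32 33 34
f 32 34 26
f 33 23 35
f 33 35 34
f 34 35 36
f 34 36 26
f 35 23 37
f 35 37 36
f 36 37 38
f 36 38 26
f 37 23 39
f 37 39 38
f 38 39 40
f 38 40 26
f 39 23 41
f 39 41 40
f 40 41 42
f 40 42 26
f 41 23 43
f 41 43 42
f 42 43 44
f 42 44 26
f 43 23 45
f 43 45 44
f 44 45 46
f 44 46 26
f 45 23 24
f 45 24 46
f 46 24 25
f 46 25 26
f 48 50 47
f 51 48 47
f 47 50 49
f 49 51 47
f 48 54 50
f 52 48 51
f 52 54 48
f 50 54 49
f 53 51 49
f 49 54 53
f 53 52 51
f 54 52 53
f 55 66 60
f 55 60 56
f 55 56 62
f 55 62 65
f 55 65 66
f 56 60 64
f 60 66 59
f 66 65 57
f 65 62 61
f 62 56 63
f 58 64 59
f 58 59 57
f 58 57 61
f 58 61 63
f 58 63 64
f 59 64 60
f 57 59 66
f 61 57 65
f 63 61 62
f 64 63 56
f 68 70 67
f 71 68 67
f 67 70 69
f 69 71 67
f 68 74 70
f 72 68 71
f 72 74 68
f 70 74 69
f 73 71 69
f 69 74 73
f 73 72 71
f 74 72 73



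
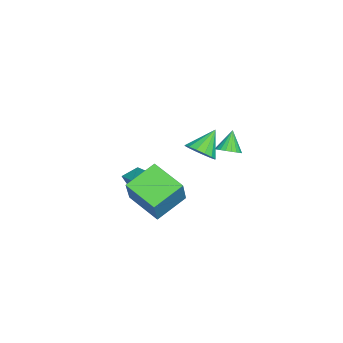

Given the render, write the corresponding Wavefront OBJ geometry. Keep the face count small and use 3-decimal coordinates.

v 4.137 1.129 -3.525
v 3.042 -0.607 -2.822
v 2.691 2.375 -2.698
v 1.597 0.639 -1.994
v 5.223 1.181 -1.706
v 4.129 -0.555 -1.002
v 3.778 2.427 -0.878
v 2.683 0.691 -0.175
v -2.952 3.7 -2.753
v -2.485 4.25 -2.457
v -3.808 3.8 -1.587
v -2.697 4.426 -2.628
v -2.953 4.477 -2.82
v -3.209 4.394 -3.001
v -3.421 4.19 -3.139
v -3.551 3.902 -3.21
v -3.578 3.579 -3.202
v -3.497 3.277 -3.117
v -3.322 3.048 -2.968
v -3.083 2.931 -2.783
v -2.821 2.948 -2.592
v -2.582 3.095 -2.429
v -2.407 3.346 -2.322
v -2.326 3.659 -2.29
v -2.353 3.978 -2.338
v 0.366 2.7 -0.643
v 1.111 3.085 -0.156
v -0.726 3.34 0.523
v 0.971 3.44 -0.482
v 0.669 3.598 -0.851
v 0.286 3.515 -1.164
v -0.076 3.213 -1.338
v -0.32 2.775 -1.325
v -0.38 2.316 -1.13
v -0.24 1.96 -0.804
v 0.062 1.803 -0.435
v 0.445 1.886 -0.122
v 0.807 2.187 0.052
v 1.051 2.626 0.039
v 0.127 -0.208 -3.706
v -0.002 -0.813 -2.631
v 1.345 0.654 -3.075
v 1.217 0.049 -2.001
v 0.823 -0.949 -4.039
v 0.695 -1.554 -2.965
v 2.042 -0.087 -3.409
v 1.913 -0.692 -2.334
f 2 4 1
f 5 2 1
f 1 4 3
f 3 5 1
f 2 8 4
f 6 2 5
f 6 8 2
f 4 8 3
f 7 5 3
f 3 8 7
f 7 6 5
f 8 6 7
f 10 9 12
f 10 12 11
f 12 9 13
f 12 13 11
f 13 9 14
f 13 14 11
f 14 9 15
f 14 15 11
f 15 9 16
f 15 16 11
f 16 9 17
f 16 17 11
f 17 9 18
f 17 18 11
f 18 9 19
f 18 19 11
f 19 9 20
f 19 20 11
f 20 9 21
f 20 21 11
f 21 9 22
f 21 22 11
f 22 9 23
f 22 23 11
f 23 9 24
f 23 24 11
f 24 9 25
f 24 25 11
f 25 9 10
f 25 10 11
f 27 26 29
f 27 29 28
f 29 26 30
f 29 30 28
f 30 26 31
f 30 31 28
f 31 26 32
f 31 32 28
f 32 26 33
f 32 33 28
f 33 26 34
f 33 34 28
f 34 26 35
f 34 35 28
f 35 26 36
f 35 36 28
f 36 26 37
f 36 37 28
f 37 26 38
f 37 38 28
f 38 26 39
f 38 39 28
f 39 26 27
f 39 27 28
f 41 43 40
f 44 41 40
f 40 43 42
f 42 44 40
f 41 47 43
f 45 41 44
f 45 47 41
f 43 47 42
f 46 44 42
f 42 47 46
f 46 45 44
f 47 45 46

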